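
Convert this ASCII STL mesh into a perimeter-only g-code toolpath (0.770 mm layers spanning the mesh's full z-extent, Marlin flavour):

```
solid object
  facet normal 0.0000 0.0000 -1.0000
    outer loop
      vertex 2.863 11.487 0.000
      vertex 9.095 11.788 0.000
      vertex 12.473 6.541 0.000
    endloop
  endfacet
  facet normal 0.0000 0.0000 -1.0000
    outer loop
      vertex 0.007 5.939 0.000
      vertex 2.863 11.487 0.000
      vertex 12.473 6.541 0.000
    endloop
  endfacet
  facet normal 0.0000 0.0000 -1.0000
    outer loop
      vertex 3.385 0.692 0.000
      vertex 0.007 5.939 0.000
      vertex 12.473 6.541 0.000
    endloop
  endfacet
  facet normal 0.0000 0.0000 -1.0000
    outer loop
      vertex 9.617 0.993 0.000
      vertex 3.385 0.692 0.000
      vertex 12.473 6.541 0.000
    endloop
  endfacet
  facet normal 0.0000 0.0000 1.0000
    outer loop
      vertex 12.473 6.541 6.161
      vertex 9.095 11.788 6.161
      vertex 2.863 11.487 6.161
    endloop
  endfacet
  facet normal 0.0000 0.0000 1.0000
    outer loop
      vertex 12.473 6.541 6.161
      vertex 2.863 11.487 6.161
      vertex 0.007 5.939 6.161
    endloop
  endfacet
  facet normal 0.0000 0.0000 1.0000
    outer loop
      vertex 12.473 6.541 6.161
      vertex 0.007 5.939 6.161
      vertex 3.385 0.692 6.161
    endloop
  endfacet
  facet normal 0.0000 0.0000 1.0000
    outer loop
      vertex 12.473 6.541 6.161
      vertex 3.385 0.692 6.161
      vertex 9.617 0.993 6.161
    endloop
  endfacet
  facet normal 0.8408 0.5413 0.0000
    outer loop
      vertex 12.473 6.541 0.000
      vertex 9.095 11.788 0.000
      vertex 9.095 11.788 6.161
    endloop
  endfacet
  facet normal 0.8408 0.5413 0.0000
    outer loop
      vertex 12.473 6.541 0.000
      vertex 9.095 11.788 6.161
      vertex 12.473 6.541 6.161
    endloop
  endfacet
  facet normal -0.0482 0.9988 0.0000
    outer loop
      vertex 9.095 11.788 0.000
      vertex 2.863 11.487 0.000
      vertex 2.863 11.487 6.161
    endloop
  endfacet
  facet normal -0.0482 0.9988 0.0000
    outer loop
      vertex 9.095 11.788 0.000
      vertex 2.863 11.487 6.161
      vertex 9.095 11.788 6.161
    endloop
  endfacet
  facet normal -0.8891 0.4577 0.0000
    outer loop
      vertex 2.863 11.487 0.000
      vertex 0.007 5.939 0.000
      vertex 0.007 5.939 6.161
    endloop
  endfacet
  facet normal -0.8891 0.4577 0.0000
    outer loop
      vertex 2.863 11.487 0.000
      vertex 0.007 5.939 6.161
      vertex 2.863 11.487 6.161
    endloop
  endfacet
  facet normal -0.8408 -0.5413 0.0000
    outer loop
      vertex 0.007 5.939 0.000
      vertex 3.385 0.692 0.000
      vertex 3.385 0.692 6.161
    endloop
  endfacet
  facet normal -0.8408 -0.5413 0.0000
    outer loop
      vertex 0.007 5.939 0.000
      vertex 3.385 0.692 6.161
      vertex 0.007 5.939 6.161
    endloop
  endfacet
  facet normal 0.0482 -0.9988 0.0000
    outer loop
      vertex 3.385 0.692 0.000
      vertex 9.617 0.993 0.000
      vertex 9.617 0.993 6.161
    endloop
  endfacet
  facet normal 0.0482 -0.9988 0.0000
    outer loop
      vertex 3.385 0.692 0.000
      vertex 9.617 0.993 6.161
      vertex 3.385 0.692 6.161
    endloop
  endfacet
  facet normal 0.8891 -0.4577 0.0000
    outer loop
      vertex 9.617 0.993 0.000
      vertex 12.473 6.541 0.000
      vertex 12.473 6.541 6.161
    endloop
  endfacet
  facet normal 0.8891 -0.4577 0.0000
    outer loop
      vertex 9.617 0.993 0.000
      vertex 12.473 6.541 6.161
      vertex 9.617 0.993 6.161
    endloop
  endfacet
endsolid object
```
; perimeter-only toolpath
G21 ; units = mm
G90 ; absolute positioning
G28 ; home
; layer 1
G0 Z0.770
G0 X12.473 Y6.541
G1 X9.095 Y11.788
G1 X2.863 Y11.487
G1 X0.007 Y5.939
G1 X3.385 Y0.692
G1 X9.617 Y0.993
G1 X12.473 Y6.541
; layer 2
G0 Z1.540
G0 X12.473 Y6.541
G1 X9.095 Y11.788
G1 X2.863 Y11.487
G1 X0.007 Y5.939
G1 X3.385 Y0.692
G1 X9.617 Y0.993
G1 X12.473 Y6.541
; layer 3
G0 Z2.310
G0 X12.473 Y6.541
G1 X9.095 Y11.788
G1 X2.863 Y11.487
G1 X0.007 Y5.939
G1 X3.385 Y0.692
G1 X9.617 Y0.993
G1 X12.473 Y6.541
; layer 4
G0 Z3.080
G0 X12.473 Y6.541
G1 X9.095 Y11.788
G1 X2.863 Y11.487
G1 X0.007 Y5.939
G1 X3.385 Y0.692
G1 X9.617 Y0.993
G1 X12.473 Y6.541
; layer 5
G0 Z3.851
G0 X12.473 Y6.541
G1 X9.095 Y11.788
G1 X2.863 Y11.487
G1 X0.007 Y5.939
G1 X3.385 Y0.692
G1 X9.617 Y0.993
G1 X12.473 Y6.541
; layer 6
G0 Z4.621
G0 X12.473 Y6.541
G1 X9.095 Y11.788
G1 X2.863 Y11.487
G1 X0.007 Y5.939
G1 X3.385 Y0.692
G1 X9.617 Y0.993
G1 X12.473 Y6.541
; layer 7
G0 Z5.391
G0 X12.473 Y6.541
G1 X9.095 Y11.788
G1 X2.863 Y11.487
G1 X0.007 Y5.939
G1 X3.385 Y0.692
G1 X9.617 Y0.993
G1 X12.473 Y6.541
; layer 8
G0 Z6.161
G0 X12.473 Y6.541
G1 X9.095 Y11.788
G1 X2.863 Y11.487
G1 X0.007 Y5.939
G1 X3.385 Y0.692
G1 X9.617 Y0.993
G1 X12.473 Y6.541
M2 ; end

The solid is a regular 6-sided prism (a cylinder approximated with 6 flat sides), circumscribed radius ≈ 6.24 mm, height ≈ 6.16 mm. Slicing at Δz = 0.770 mm — 8 equal slices spanning the solid's height, so layer i sits at z = i·h/8 — gives 8 non-empty perimeters. Each is a 6-segment closed polygon; G0 lifts to the layer z and rapids to the start vertex, then G1 traces the edges.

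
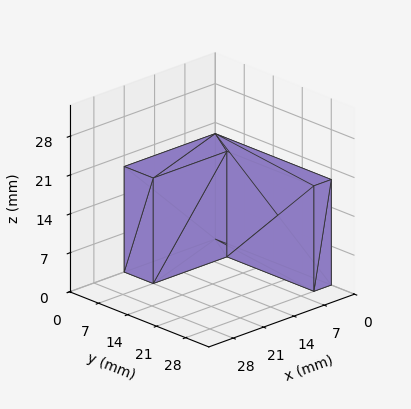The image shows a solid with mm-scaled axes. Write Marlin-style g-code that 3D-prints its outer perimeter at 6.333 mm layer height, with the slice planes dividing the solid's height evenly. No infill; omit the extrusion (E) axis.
Reading the render: the shape is an L-shaped prism: outer 21 × 28 mm, arm thicknesses ≈ 7 mm (horizontal) and 4 mm (vertical), extruded 19 mm in z (dimensions read to the nearest mm from the axis ticks). For the g-code, the solid's height is divided into equal slices at the stated Δz and each level perimeter traced with G1 moves after a G0 lift.

; perimeter-only toolpath
G21 ; units = mm
G90 ; absolute positioning
G28 ; home
; layer 1
G0 Z6.333
G0 X0.000 Y0.000
G1 X21.000 Y0.000
G1 X21.000 Y7.000
G1 X4.000 Y7.000
G1 X4.000 Y28.000
G1 X0.000 Y28.000
G1 X0.000 Y0.000
; layer 2
G0 Z12.667
G0 X0.000 Y0.000
G1 X21.000 Y0.000
G1 X21.000 Y7.000
G1 X4.000 Y7.000
G1 X4.000 Y28.000
G1 X0.000 Y28.000
G1 X0.000 Y0.000
; layer 3
G0 Z19.000
G0 X0.000 Y0.000
G1 X21.000 Y0.000
G1 X21.000 Y7.000
G1 X4.000 Y7.000
G1 X4.000 Y28.000
G1 X0.000 Y28.000
G1 X0.000 Y0.000
M2 ; end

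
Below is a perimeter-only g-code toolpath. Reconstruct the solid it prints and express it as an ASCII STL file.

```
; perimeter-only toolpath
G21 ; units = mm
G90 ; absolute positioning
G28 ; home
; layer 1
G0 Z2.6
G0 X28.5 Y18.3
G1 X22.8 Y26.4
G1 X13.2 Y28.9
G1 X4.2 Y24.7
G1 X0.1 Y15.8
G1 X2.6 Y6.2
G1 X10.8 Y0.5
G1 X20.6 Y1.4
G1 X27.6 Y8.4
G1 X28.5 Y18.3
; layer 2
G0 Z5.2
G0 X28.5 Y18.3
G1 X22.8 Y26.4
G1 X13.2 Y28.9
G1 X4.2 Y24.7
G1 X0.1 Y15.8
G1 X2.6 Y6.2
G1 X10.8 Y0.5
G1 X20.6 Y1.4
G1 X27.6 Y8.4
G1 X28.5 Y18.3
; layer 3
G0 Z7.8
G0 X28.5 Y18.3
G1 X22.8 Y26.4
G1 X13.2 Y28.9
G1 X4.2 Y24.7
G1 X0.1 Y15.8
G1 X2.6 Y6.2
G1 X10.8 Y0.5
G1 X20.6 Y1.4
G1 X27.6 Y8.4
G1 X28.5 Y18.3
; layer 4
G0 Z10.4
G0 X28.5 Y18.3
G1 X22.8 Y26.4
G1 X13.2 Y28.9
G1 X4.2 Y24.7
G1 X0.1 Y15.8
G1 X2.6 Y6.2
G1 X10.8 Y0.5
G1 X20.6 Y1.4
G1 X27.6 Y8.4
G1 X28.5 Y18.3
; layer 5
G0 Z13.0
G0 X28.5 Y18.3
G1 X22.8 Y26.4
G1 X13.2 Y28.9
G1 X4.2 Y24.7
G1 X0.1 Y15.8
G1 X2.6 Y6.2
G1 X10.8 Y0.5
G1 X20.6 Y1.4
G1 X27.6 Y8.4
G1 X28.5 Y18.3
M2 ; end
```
solid part
  facet normal 0.0000 0.0000 -1.0000
    outer loop
      vertex 13.2 28.9 0.0
      vertex 22.8 26.4 0.0
      vertex 28.5 18.3 0.0
    endloop
  endfacet
  facet normal 0.0000 0.0000 -1.0000
    outer loop
      vertex 4.2 24.7 0.0
      vertex 13.2 28.9 0.0
      vertex 28.5 18.3 0.0
    endloop
  endfacet
  facet normal 0.0000 0.0000 -1.0000
    outer loop
      vertex 0.1 15.8 0.0
      vertex 4.2 24.7 0.0
      vertex 28.5 18.3 0.0
    endloop
  endfacet
  facet normal 0.0000 0.0000 -1.0000
    outer loop
      vertex 2.6 6.2 0.0
      vertex 0.1 15.8 0.0
      vertex 28.5 18.3 0.0
    endloop
  endfacet
  facet normal 0.0000 0.0000 -1.0000
    outer loop
      vertex 10.8 0.5 0.0
      vertex 2.6 6.2 0.0
      vertex 28.5 18.3 0.0
    endloop
  endfacet
  facet normal 0.0000 0.0000 -1.0000
    outer loop
      vertex 20.6 1.4 0.0
      vertex 10.8 0.5 0.0
      vertex 28.5 18.3 0.0
    endloop
  endfacet
  facet normal 0.0000 0.0000 -1.0000
    outer loop
      vertex 27.6 8.4 0.0
      vertex 20.6 1.4 0.0
      vertex 28.5 18.3 0.0
    endloop
  endfacet
  facet normal 0.0000 0.0000 1.0000
    outer loop
      vertex 28.5 18.3 13.0
      vertex 22.8 26.4 13.0
      vertex 13.2 28.9 13.0
    endloop
  endfacet
  facet normal 0.0000 0.0000 1.0000
    outer loop
      vertex 28.5 18.3 13.0
      vertex 13.2 28.9 13.0
      vertex 4.2 24.7 13.0
    endloop
  endfacet
  facet normal 0.0000 0.0000 1.0000
    outer loop
      vertex 28.5 18.3 13.0
      vertex 4.2 24.7 13.0
      vertex 0.1 15.8 13.0
    endloop
  endfacet
  facet normal 0.0000 0.0000 1.0000
    outer loop
      vertex 28.5 18.3 13.0
      vertex 0.1 15.8 13.0
      vertex 2.6 6.2 13.0
    endloop
  endfacet
  facet normal 0.0000 0.0000 1.0000
    outer loop
      vertex 28.5 18.3 13.0
      vertex 2.6 6.2 13.0
      vertex 10.8 0.5 13.0
    endloop
  endfacet
  facet normal 0.0000 0.0000 1.0000
    outer loop
      vertex 28.5 18.3 13.0
      vertex 10.8 0.5 13.0
      vertex 20.6 1.4 13.0
    endloop
  endfacet
  facet normal 0.0000 0.0000 1.0000
    outer loop
      vertex 28.5 18.3 13.0
      vertex 20.6 1.4 13.0
      vertex 27.6 8.4 13.0
    endloop
  endfacet
  facet normal 0.8178 0.5755 0.0000
    outer loop
      vertex 28.5 18.3 0.0
      vertex 22.8 26.4 0.0
      vertex 22.8 26.4 13.0
    endloop
  endfacet
  facet normal 0.8178 0.5755 0.0000
    outer loop
      vertex 28.5 18.3 0.0
      vertex 22.8 26.4 13.0
      vertex 28.5 18.3 13.0
    endloop
  endfacet
  facet normal 0.2520 0.9677 0.0000
    outer loop
      vertex 22.8 26.4 0.0
      vertex 13.2 28.9 0.0
      vertex 13.2 28.9 13.0
    endloop
  endfacet
  facet normal 0.2520 0.9677 0.0000
    outer loop
      vertex 22.8 26.4 0.0
      vertex 13.2 28.9 13.0
      vertex 22.8 26.4 13.0
    endloop
  endfacet
  facet normal -0.4229 0.9062 0.0000
    outer loop
      vertex 13.2 28.9 0.0
      vertex 4.2 24.7 0.0
      vertex 4.2 24.7 13.0
    endloop
  endfacet
  facet normal -0.4229 0.9062 0.0000
    outer loop
      vertex 13.2 28.9 0.0
      vertex 4.2 24.7 13.0
      vertex 13.2 28.9 13.0
    endloop
  endfacet
  facet normal -0.9083 0.4184 0.0000
    outer loop
      vertex 4.2 24.7 0.0
      vertex 0.1 15.8 0.0
      vertex 0.1 15.8 13.0
    endloop
  endfacet
  facet normal -0.9083 0.4184 0.0000
    outer loop
      vertex 4.2 24.7 0.0
      vertex 0.1 15.8 13.0
      vertex 4.2 24.7 13.0
    endloop
  endfacet
  facet normal -0.9677 -0.2520 0.0000
    outer loop
      vertex 0.1 15.8 0.0
      vertex 2.6 6.2 0.0
      vertex 2.6 6.2 13.0
    endloop
  endfacet
  facet normal -0.9677 -0.2520 0.0000
    outer loop
      vertex 0.1 15.8 0.0
      vertex 2.6 6.2 13.0
      vertex 0.1 15.8 13.0
    endloop
  endfacet
  facet normal -0.5708 -0.8211 0.0000
    outer loop
      vertex 2.6 6.2 0.0
      vertex 10.8 0.5 0.0
      vertex 10.8 0.5 13.0
    endloop
  endfacet
  facet normal -0.5708 -0.8211 0.0000
    outer loop
      vertex 2.6 6.2 0.0
      vertex 10.8 0.5 13.0
      vertex 2.6 6.2 13.0
    endloop
  endfacet
  facet normal 0.0915 -0.9958 0.0000
    outer loop
      vertex 10.8 0.5 0.0
      vertex 20.6 1.4 0.0
      vertex 20.6 1.4 13.0
    endloop
  endfacet
  facet normal 0.0915 -0.9958 0.0000
    outer loop
      vertex 10.8 0.5 0.0
      vertex 20.6 1.4 13.0
      vertex 10.8 0.5 13.0
    endloop
  endfacet
  facet normal 0.7071 -0.7071 0.0000
    outer loop
      vertex 20.6 1.4 0.0
      vertex 27.6 8.4 0.0
      vertex 27.6 8.4 13.0
    endloop
  endfacet
  facet normal 0.7071 -0.7071 0.0000
    outer loop
      vertex 20.6 1.4 0.0
      vertex 27.6 8.4 13.0
      vertex 20.6 1.4 13.0
    endloop
  endfacet
  facet normal 0.9959 -0.0905 0.0000
    outer loop
      vertex 27.6 8.4 0.0
      vertex 28.5 18.3 0.0
      vertex 28.5 18.3 13.0
    endloop
  endfacet
  facet normal 0.9959 -0.0905 0.0000
    outer loop
      vertex 27.6 8.4 0.0
      vertex 28.5 18.3 13.0
      vertex 27.6 8.4 13.0
    endloop
  endfacet
endsolid part

The G0 Z moves step by Δz≈2.6 mm. Every layer's G1 loop is the same polygon, so the solid is a straight extrusion of it from z=0 to z≈13. Closing with flat bottom and top caps and triangulating gives 32 facets — a regular 9-sided prism (a cylinder approximated with 9 flat sides), circumscribed radius ≈ 14.5 mm, height ≈ 13 mm.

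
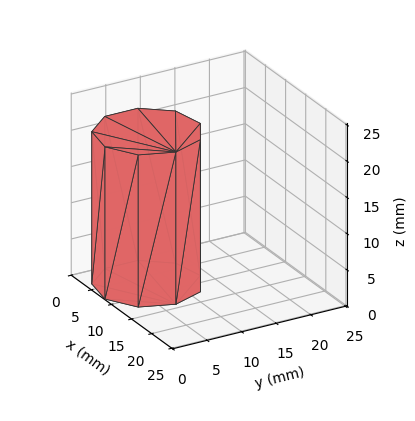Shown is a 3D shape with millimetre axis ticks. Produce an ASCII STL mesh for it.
Reading the render: the shape is a regular 9-sided prism (a cylinder approximated with 9 flat sides), circumscribed radius ≈ 7 mm, height ≈ 21 mm (dimensions read to the nearest mm from the axis ticks). For the STL, each face is triangulated and given an outward normal.

solid part
  facet normal 0.0000 0.0000 -1.0000
    outer loop
      vertex 8.216 13.894 0.000
      vertex 12.362 11.500 0.000
      vertex 14.000 7.000 0.000
    endloop
  endfacet
  facet normal 0.0000 0.0000 -1.0000
    outer loop
      vertex 3.500 13.062 0.000
      vertex 8.216 13.894 0.000
      vertex 14.000 7.000 0.000
    endloop
  endfacet
  facet normal 0.0000 0.0000 -1.0000
    outer loop
      vertex 0.422 9.394 0.000
      vertex 3.500 13.062 0.000
      vertex 14.000 7.000 0.000
    endloop
  endfacet
  facet normal 0.0000 0.0000 -1.0000
    outer loop
      vertex 0.422 4.606 0.000
      vertex 0.422 9.394 0.000
      vertex 14.000 7.000 0.000
    endloop
  endfacet
  facet normal 0.0000 0.0000 -1.0000
    outer loop
      vertex 3.500 0.938 0.000
      vertex 0.422 4.606 0.000
      vertex 14.000 7.000 0.000
    endloop
  endfacet
  facet normal 0.0000 0.0000 -1.0000
    outer loop
      vertex 8.216 0.106 0.000
      vertex 3.500 0.938 0.000
      vertex 14.000 7.000 0.000
    endloop
  endfacet
  facet normal 0.0000 0.0000 -1.0000
    outer loop
      vertex 12.362 2.500 0.000
      vertex 8.216 0.106 0.000
      vertex 14.000 7.000 0.000
    endloop
  endfacet
  facet normal 0.0000 0.0000 1.0000
    outer loop
      vertex 14.000 7.000 21.000
      vertex 12.362 11.500 21.000
      vertex 8.216 13.894 21.000
    endloop
  endfacet
  facet normal 0.0000 0.0000 1.0000
    outer loop
      vertex 14.000 7.000 21.000
      vertex 8.216 13.894 21.000
      vertex 3.500 13.062 21.000
    endloop
  endfacet
  facet normal 0.0000 0.0000 1.0000
    outer loop
      vertex 14.000 7.000 21.000
      vertex 3.500 13.062 21.000
      vertex 0.422 9.394 21.000
    endloop
  endfacet
  facet normal 0.0000 0.0000 1.0000
    outer loop
      vertex 14.000 7.000 21.000
      vertex 0.422 9.394 21.000
      vertex 0.422 4.606 21.000
    endloop
  endfacet
  facet normal 0.0000 0.0000 1.0000
    outer loop
      vertex 14.000 7.000 21.000
      vertex 0.422 4.606 21.000
      vertex 3.500 0.938 21.000
    endloop
  endfacet
  facet normal 0.0000 0.0000 1.0000
    outer loop
      vertex 14.000 7.000 21.000
      vertex 3.500 0.938 21.000
      vertex 8.216 0.106 21.000
    endloop
  endfacet
  facet normal 0.0000 0.0000 1.0000
    outer loop
      vertex 14.000 7.000 21.000
      vertex 8.216 0.106 21.000
      vertex 12.362 2.500 21.000
    endloop
  endfacet
  facet normal 0.9397 0.3420 0.0000
    outer loop
      vertex 14.000 7.000 0.000
      vertex 12.362 11.500 0.000
      vertex 12.362 11.500 21.000
    endloop
  endfacet
  facet normal 0.9397 0.3420 0.0000
    outer loop
      vertex 14.000 7.000 0.000
      vertex 12.362 11.500 21.000
      vertex 14.000 7.000 21.000
    endloop
  endfacet
  facet normal 0.5000 0.8660 0.0000
    outer loop
      vertex 12.362 11.500 0.000
      vertex 8.216 13.894 0.000
      vertex 8.216 13.894 21.000
    endloop
  endfacet
  facet normal 0.5000 0.8660 0.0000
    outer loop
      vertex 12.362 11.500 0.000
      vertex 8.216 13.894 21.000
      vertex 12.362 11.500 21.000
    endloop
  endfacet
  facet normal -0.1737 0.9848 0.0000
    outer loop
      vertex 8.216 13.894 0.000
      vertex 3.500 13.062 0.000
      vertex 3.500 13.062 21.000
    endloop
  endfacet
  facet normal -0.1737 0.9848 0.0000
    outer loop
      vertex 8.216 13.894 0.000
      vertex 3.500 13.062 21.000
      vertex 8.216 13.894 21.000
    endloop
  endfacet
  facet normal -0.7660 0.6428 0.0000
    outer loop
      vertex 3.500 13.062 0.000
      vertex 0.422 9.394 0.000
      vertex 0.422 9.394 21.000
    endloop
  endfacet
  facet normal -0.7660 0.6428 0.0000
    outer loop
      vertex 3.500 13.062 0.000
      vertex 0.422 9.394 21.000
      vertex 3.500 13.062 21.000
    endloop
  endfacet
  facet normal -1.0000 0.0000 0.0000
    outer loop
      vertex 0.422 9.394 0.000
      vertex 0.422 4.606 0.000
      vertex 0.422 4.606 21.000
    endloop
  endfacet
  facet normal -1.0000 0.0000 0.0000
    outer loop
      vertex 0.422 9.394 0.000
      vertex 0.422 4.606 21.000
      vertex 0.422 9.394 21.000
    endloop
  endfacet
  facet normal -0.7660 -0.6428 0.0000
    outer loop
      vertex 0.422 4.606 0.000
      vertex 3.500 0.938 0.000
      vertex 3.500 0.938 21.000
    endloop
  endfacet
  facet normal -0.7660 -0.6428 0.0000
    outer loop
      vertex 0.422 4.606 0.000
      vertex 3.500 0.938 21.000
      vertex 0.422 4.606 21.000
    endloop
  endfacet
  facet normal -0.1737 -0.9848 0.0000
    outer loop
      vertex 3.500 0.938 0.000
      vertex 8.216 0.106 0.000
      vertex 8.216 0.106 21.000
    endloop
  endfacet
  facet normal -0.1737 -0.9848 0.0000
    outer loop
      vertex 3.500 0.938 0.000
      vertex 8.216 0.106 21.000
      vertex 3.500 0.938 21.000
    endloop
  endfacet
  facet normal 0.5000 -0.8660 0.0000
    outer loop
      vertex 8.216 0.106 0.000
      vertex 12.362 2.500 0.000
      vertex 12.362 2.500 21.000
    endloop
  endfacet
  facet normal 0.5000 -0.8660 0.0000
    outer loop
      vertex 8.216 0.106 0.000
      vertex 12.362 2.500 21.000
      vertex 8.216 0.106 21.000
    endloop
  endfacet
  facet normal 0.9397 -0.3420 0.0000
    outer loop
      vertex 12.362 2.500 0.000
      vertex 14.000 7.000 0.000
      vertex 14.000 7.000 21.000
    endloop
  endfacet
  facet normal 0.9397 -0.3420 0.0000
    outer loop
      vertex 12.362 2.500 0.000
      vertex 14.000 7.000 21.000
      vertex 12.362 2.500 21.000
    endloop
  endfacet
endsolid part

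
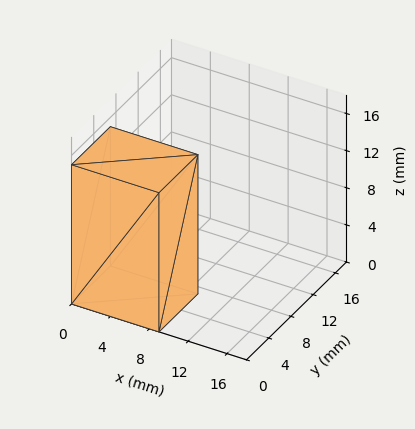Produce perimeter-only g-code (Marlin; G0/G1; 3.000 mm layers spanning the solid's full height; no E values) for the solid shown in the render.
Reading the render: the shape is a rectangular box, roughly 9 × 7 mm footprint and 15 mm tall (dimensions read to the nearest mm from the axis ticks). For the g-code, the solid's height is divided into equal slices at the stated Δz and each level perimeter traced with G1 moves after a G0 lift.

; perimeter-only toolpath
G21 ; units = mm
G90 ; absolute positioning
G28 ; home
; layer 1
G0 Z3.000
G0 X0.000 Y0.000
G1 X9.000 Y0.000
G1 X9.000 Y7.000
G1 X0.000 Y7.000
G1 X0.000 Y0.000
; layer 2
G0 Z6.000
G0 X0.000 Y0.000
G1 X9.000 Y0.000
G1 X9.000 Y7.000
G1 X0.000 Y7.000
G1 X0.000 Y0.000
; layer 3
G0 Z9.000
G0 X0.000 Y0.000
G1 X9.000 Y0.000
G1 X9.000 Y7.000
G1 X0.000 Y7.000
G1 X0.000 Y0.000
; layer 4
G0 Z12.000
G0 X0.000 Y0.000
G1 X9.000 Y0.000
G1 X9.000 Y7.000
G1 X0.000 Y7.000
G1 X0.000 Y0.000
; layer 5
G0 Z15.000
G0 X0.000 Y0.000
G1 X9.000 Y0.000
G1 X9.000 Y7.000
G1 X0.000 Y7.000
G1 X0.000 Y0.000
M2 ; end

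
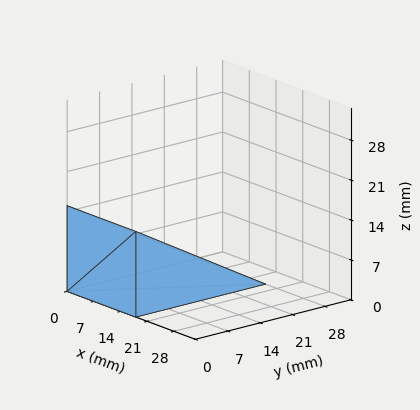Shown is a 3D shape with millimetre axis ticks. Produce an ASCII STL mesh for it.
Reading the render: the shape is a wedge (ramp): 18 × 28 mm base, rising to 15 mm along the y=0 edge and sloping linearly to z=0 at y=28 (dimensions read to the nearest mm from the axis ticks). For the STL, each face is triangulated and given an outward normal.

solid part
  facet normal 0.0000 0.0000 -1.0000
    outer loop
      vertex 18.00 28.00 0.00
      vertex 18.00 0.00 0.00
      vertex 0.00 0.00 0.00
    endloop
  endfacet
  facet normal 0.0000 0.0000 -1.0000
    outer loop
      vertex 0.00 28.00 0.00
      vertex 18.00 28.00 0.00
      vertex 0.00 0.00 0.00
    endloop
  endfacet
  facet normal 0.0000 -1.0000 0.0000
    outer loop
      vertex 0.00 0.00 0.00
      vertex 18.00 0.00 0.00
      vertex 18.00 0.00 15.00
    endloop
  endfacet
  facet normal 0.0000 -1.0000 0.0000
    outer loop
      vertex 0.00 0.00 0.00
      vertex 18.00 0.00 15.00
      vertex 0.00 0.00 15.00
    endloop
  endfacet
  facet normal 0.0000 0.4722 0.8815
    outer loop
      vertex 0.00 0.00 15.00
      vertex 18.00 0.00 15.00
      vertex 18.00 28.00 0.00
    endloop
  endfacet
  facet normal 0.0000 0.4722 0.8815
    outer loop
      vertex 0.00 0.00 15.00
      vertex 18.00 28.00 0.00
      vertex 0.00 28.00 0.00
    endloop
  endfacet
  facet normal -1.0000 0.0000 0.0000
    outer loop
      vertex 0.00 0.00 15.00
      vertex 0.00 28.00 0.00
      vertex 0.00 0.00 0.00
    endloop
  endfacet
  facet normal 1.0000 0.0000 0.0000
    outer loop
      vertex 18.00 0.00 0.00
      vertex 18.00 28.00 0.00
      vertex 18.00 0.00 15.00
    endloop
  endfacet
endsolid part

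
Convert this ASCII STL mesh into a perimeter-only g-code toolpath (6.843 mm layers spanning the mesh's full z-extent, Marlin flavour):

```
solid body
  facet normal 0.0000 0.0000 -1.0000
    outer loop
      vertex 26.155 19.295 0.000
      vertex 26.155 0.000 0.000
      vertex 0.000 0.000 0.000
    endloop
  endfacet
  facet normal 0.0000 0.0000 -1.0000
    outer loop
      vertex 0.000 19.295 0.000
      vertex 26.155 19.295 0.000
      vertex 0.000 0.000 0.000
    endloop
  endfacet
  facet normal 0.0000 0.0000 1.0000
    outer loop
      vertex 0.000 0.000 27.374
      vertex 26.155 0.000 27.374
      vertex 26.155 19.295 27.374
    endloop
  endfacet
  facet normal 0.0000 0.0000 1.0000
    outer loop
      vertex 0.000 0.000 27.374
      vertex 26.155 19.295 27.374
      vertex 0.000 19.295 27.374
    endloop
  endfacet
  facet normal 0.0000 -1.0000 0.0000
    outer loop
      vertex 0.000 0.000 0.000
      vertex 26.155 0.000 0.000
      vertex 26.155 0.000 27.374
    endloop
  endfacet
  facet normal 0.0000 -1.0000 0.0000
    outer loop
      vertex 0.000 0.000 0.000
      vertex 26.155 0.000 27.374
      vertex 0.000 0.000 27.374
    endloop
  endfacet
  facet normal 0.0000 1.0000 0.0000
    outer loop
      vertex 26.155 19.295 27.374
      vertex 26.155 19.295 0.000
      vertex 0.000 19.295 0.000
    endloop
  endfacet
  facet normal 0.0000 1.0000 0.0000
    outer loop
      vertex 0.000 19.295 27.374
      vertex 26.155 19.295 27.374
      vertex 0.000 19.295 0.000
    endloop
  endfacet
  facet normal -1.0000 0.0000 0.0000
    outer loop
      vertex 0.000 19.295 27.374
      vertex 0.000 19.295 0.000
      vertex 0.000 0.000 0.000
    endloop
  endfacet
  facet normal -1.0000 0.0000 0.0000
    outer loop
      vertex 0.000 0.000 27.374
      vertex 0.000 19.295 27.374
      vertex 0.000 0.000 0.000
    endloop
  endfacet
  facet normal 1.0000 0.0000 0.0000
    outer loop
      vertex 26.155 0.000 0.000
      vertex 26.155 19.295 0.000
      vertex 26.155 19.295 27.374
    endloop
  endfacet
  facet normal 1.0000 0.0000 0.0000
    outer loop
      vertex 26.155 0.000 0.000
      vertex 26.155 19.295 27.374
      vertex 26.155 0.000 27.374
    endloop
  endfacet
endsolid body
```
; perimeter-only toolpath
G21 ; units = mm
G90 ; absolute positioning
G28 ; home
; layer 1
G0 Z6.843
G0 X0.000 Y0.000
G1 X26.155 Y0.000
G1 X26.155 Y19.295
G1 X0.000 Y19.295
G1 X0.000 Y0.000
; layer 2
G0 Z13.687
G0 X0.000 Y0.000
G1 X26.155 Y0.000
G1 X26.155 Y19.295
G1 X0.000 Y19.295
G1 X0.000 Y0.000
; layer 3
G0 Z20.530
G0 X0.000 Y0.000
G1 X26.155 Y0.000
G1 X26.155 Y19.295
G1 X0.000 Y19.295
G1 X0.000 Y0.000
; layer 4
G0 Z27.374
G0 X0.000 Y0.000
G1 X26.155 Y0.000
G1 X26.155 Y19.295
G1 X0.000 Y19.295
G1 X0.000 Y0.000
M2 ; end

The solid is a rectangular box, roughly 26.2 × 19.3 mm footprint and 27.4 mm tall. Slicing at Δz = 6.843 mm — 4 equal slices spanning the solid's height, so layer i sits at z = i·h/4 — gives 4 non-empty perimeters. Each is a 4-segment closed polygon; G0 lifts to the layer z and rapids to the start vertex, then G1 traces the edges.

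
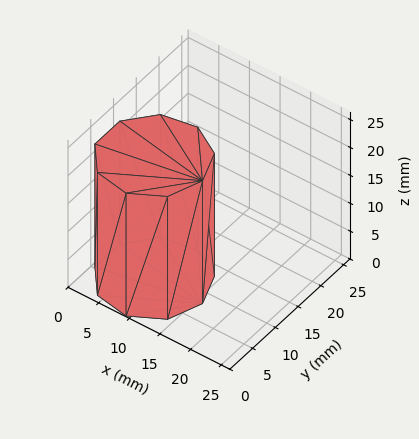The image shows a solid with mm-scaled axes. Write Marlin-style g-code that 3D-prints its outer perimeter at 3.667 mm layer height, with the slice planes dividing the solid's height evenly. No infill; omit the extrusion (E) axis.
Reading the render: the shape is a regular 9-sided prism (a cylinder approximated with 9 flat sides), circumscribed radius ≈ 8 mm, height ≈ 22 mm (dimensions read to the nearest mm from the axis ticks). For the g-code, the solid's height is divided into equal slices at the stated Δz and each level perimeter traced with G1 moves after a G0 lift.

; perimeter-only toolpath
G21 ; units = mm
G90 ; absolute positioning
G28 ; home
; layer 1
G0 Z3.667
G0 X16.000 Y8.000
G1 X14.128 Y13.142
G1 X9.389 Y15.878
G1 X4.000 Y14.928
G1 X0.482 Y10.736
G1 X0.482 Y5.264
G1 X4.000 Y1.072
G1 X9.389 Y0.122
G1 X14.128 Y2.858
G1 X16.000 Y8.000
; layer 2
G0 Z7.333
G0 X16.000 Y8.000
G1 X14.128 Y13.142
G1 X9.389 Y15.878
G1 X4.000 Y14.928
G1 X0.482 Y10.736
G1 X0.482 Y5.264
G1 X4.000 Y1.072
G1 X9.389 Y0.122
G1 X14.128 Y2.858
G1 X16.000 Y8.000
; layer 3
G0 Z11.000
G0 X16.000 Y8.000
G1 X14.128 Y13.142
G1 X9.389 Y15.878
G1 X4.000 Y14.928
G1 X0.482 Y10.736
G1 X0.482 Y5.264
G1 X4.000 Y1.072
G1 X9.389 Y0.122
G1 X14.128 Y2.858
G1 X16.000 Y8.000
; layer 4
G0 Z14.667
G0 X16.000 Y8.000
G1 X14.128 Y13.142
G1 X9.389 Y15.878
G1 X4.000 Y14.928
G1 X0.482 Y10.736
G1 X0.482 Y5.264
G1 X4.000 Y1.072
G1 X9.389 Y0.122
G1 X14.128 Y2.858
G1 X16.000 Y8.000
; layer 5
G0 Z18.333
G0 X16.000 Y8.000
G1 X14.128 Y13.142
G1 X9.389 Y15.878
G1 X4.000 Y14.928
G1 X0.482 Y10.736
G1 X0.482 Y5.264
G1 X4.000 Y1.072
G1 X9.389 Y0.122
G1 X14.128 Y2.858
G1 X16.000 Y8.000
; layer 6
G0 Z22.000
G0 X16.000 Y8.000
G1 X14.128 Y13.142
G1 X9.389 Y15.878
G1 X4.000 Y14.928
G1 X0.482 Y10.736
G1 X0.482 Y5.264
G1 X4.000 Y1.072
G1 X9.389 Y0.122
G1 X14.128 Y2.858
G1 X16.000 Y8.000
M2 ; end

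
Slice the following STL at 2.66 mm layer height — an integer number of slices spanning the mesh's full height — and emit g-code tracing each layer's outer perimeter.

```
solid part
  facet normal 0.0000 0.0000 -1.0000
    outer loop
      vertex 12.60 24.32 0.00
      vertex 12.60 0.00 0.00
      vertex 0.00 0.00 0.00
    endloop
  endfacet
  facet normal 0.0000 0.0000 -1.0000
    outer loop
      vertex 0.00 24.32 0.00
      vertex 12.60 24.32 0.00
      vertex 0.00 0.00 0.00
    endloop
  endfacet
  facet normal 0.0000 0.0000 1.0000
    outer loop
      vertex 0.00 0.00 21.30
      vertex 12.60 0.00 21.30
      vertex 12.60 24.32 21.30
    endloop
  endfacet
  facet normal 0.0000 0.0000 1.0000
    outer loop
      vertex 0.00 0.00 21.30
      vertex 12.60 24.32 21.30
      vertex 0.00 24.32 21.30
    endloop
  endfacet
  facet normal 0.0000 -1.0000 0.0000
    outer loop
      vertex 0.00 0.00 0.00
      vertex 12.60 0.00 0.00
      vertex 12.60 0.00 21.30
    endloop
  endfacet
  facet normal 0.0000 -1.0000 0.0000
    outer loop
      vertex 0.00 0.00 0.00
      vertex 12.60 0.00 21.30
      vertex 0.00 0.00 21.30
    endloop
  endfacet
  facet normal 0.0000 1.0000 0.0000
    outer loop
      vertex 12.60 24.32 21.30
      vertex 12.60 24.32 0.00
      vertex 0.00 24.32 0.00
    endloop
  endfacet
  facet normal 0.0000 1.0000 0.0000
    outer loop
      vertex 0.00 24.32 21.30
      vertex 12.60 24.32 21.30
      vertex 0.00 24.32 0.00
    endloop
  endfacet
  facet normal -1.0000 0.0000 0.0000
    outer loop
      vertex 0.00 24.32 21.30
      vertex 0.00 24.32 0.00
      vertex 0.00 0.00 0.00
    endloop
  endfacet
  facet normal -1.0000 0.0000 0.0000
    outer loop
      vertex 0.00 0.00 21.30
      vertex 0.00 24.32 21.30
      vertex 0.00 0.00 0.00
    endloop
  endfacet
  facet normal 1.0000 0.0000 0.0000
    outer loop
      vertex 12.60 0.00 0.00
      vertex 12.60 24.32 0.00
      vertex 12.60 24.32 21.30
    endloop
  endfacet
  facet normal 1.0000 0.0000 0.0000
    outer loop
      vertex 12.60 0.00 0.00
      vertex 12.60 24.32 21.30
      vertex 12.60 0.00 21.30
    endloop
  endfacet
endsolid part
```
; perimeter-only toolpath
G21 ; units = mm
G90 ; absolute positioning
G28 ; home
; layer 1
G0 Z2.66
G0 X0.00 Y0.00
G1 X12.60 Y0.00
G1 X12.60 Y24.32
G1 X0.00 Y24.32
G1 X0.00 Y0.00
; layer 2
G0 Z5.33
G0 X0.00 Y0.00
G1 X12.60 Y0.00
G1 X12.60 Y24.32
G1 X0.00 Y24.32
G1 X0.00 Y0.00
; layer 3
G0 Z7.99
G0 X0.00 Y0.00
G1 X12.60 Y0.00
G1 X12.60 Y24.32
G1 X0.00 Y24.32
G1 X0.00 Y0.00
; layer 4
G0 Z10.65
G0 X0.00 Y0.00
G1 X12.60 Y0.00
G1 X12.60 Y24.32
G1 X0.00 Y24.32
G1 X0.00 Y0.00
; layer 5
G0 Z13.31
G0 X0.00 Y0.00
G1 X12.60 Y0.00
G1 X12.60 Y24.32
G1 X0.00 Y24.32
G1 X0.00 Y0.00
; layer 6
G0 Z15.98
G0 X0.00 Y0.00
G1 X12.60 Y0.00
G1 X12.60 Y24.32
G1 X0.00 Y24.32
G1 X0.00 Y0.00
; layer 7
G0 Z18.64
G0 X0.00 Y0.00
G1 X12.60 Y0.00
G1 X12.60 Y24.32
G1 X0.00 Y24.32
G1 X0.00 Y0.00
; layer 8
G0 Z21.30
G0 X0.00 Y0.00
G1 X12.60 Y0.00
G1 X12.60 Y24.32
G1 X0.00 Y24.32
G1 X0.00 Y0.00
M2 ; end

The solid is a rectangular box, roughly 12.6 × 24.3 mm footprint and 21.3 mm tall. Slicing at Δz = 2.66 mm — 8 equal slices spanning the solid's height, so layer i sits at z = i·h/8 — gives 8 non-empty perimeters. Each is a 4-segment closed polygon; G0 lifts to the layer z and rapids to the start vertex, then G1 traces the edges.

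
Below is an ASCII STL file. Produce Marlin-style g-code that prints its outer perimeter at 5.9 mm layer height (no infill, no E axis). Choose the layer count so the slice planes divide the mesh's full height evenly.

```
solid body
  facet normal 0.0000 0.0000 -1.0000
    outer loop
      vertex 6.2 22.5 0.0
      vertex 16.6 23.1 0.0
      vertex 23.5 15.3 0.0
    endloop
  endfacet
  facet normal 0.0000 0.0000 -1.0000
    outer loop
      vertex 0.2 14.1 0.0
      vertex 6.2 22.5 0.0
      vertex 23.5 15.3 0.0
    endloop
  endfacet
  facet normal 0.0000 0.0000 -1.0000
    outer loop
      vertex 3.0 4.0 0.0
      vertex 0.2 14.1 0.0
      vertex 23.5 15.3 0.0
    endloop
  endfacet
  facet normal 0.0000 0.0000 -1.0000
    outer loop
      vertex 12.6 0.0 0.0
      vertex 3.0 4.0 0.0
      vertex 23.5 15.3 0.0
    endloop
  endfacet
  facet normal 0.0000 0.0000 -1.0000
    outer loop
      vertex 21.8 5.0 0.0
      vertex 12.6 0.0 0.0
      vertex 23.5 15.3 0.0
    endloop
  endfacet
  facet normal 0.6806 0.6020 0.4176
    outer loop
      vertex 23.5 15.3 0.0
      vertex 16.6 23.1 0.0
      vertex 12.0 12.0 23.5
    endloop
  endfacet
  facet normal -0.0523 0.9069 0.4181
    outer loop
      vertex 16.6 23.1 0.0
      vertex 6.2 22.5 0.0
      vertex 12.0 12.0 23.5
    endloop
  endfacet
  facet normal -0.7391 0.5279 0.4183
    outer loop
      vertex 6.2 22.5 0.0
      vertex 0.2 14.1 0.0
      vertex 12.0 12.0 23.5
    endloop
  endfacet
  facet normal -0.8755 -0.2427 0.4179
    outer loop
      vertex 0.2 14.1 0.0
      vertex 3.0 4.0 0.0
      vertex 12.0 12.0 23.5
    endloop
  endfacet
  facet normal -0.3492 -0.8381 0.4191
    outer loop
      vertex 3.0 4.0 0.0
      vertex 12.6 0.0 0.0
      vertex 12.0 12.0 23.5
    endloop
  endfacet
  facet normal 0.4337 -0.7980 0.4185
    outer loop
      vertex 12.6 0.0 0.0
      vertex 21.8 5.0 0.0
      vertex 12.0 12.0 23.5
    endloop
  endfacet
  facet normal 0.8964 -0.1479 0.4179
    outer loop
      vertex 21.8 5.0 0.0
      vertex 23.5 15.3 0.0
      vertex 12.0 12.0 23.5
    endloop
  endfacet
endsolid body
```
; perimeter-only toolpath
G21 ; units = mm
G90 ; absolute positioning
G28 ; home
; layer 1
G0 Z5.9
G0 X20.6 Y14.5
G1 X15.5 Y20.3
G1 X7.7 Y19.9
G1 X3.1 Y13.6
G1 X5.2 Y6.0
G1 X12.4 Y3.0
G1 X19.4 Y6.8
G1 X20.6 Y14.5
; layer 2
G0 Z11.8
G0 X17.8 Y13.7
G1 X14.3 Y17.6
G1 X9.1 Y17.2
G1 X6.1 Y13.1
G1 X7.5 Y8.0
G1 X12.3 Y6.0
G1 X16.9 Y8.5
G1 X17.8 Y13.7
; layer 3
G0 Z17.6
G0 X14.9 Y12.8
G1 X13.2 Y14.8
G1 X10.6 Y14.6
G1 X9.1 Y12.5
G1 X9.8 Y10.0
G1 X12.2 Y9.0
G1 X14.4 Y10.2
G1 X14.9 Y12.8
M2 ; end

The solid is a regular 7-sided pyramid, base circumscribed radius ≈ 12 mm, apex at z ≈ 23.5 mm. Slicing at Δz = 5.9 mm — 4 equal slices spanning the solid's height, so layer i sits at z = i·h/4 — gives 3 non-empty perimeters. Each is a 7-segment closed polygon; G0 lifts to the layer z and rapids to the start vertex, then G1 traces the edges. The cross-section shrinks linearly with z (the slice at the apex is degenerate and omitted).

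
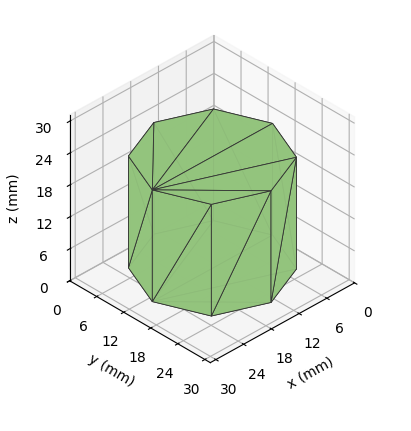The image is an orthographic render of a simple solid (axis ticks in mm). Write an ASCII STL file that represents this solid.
Reading the render: the shape is a regular 8-sided prism (a cylinder approximated with 8 flat sides), circumscribed radius ≈ 13 mm, height ≈ 21 mm (dimensions read to the nearest mm from the axis ticks). For the STL, each face is triangulated and given an outward normal.

solid part
  facet normal 0.0000 0.0000 -1.0000
    outer loop
      vertex 13.0 26.0 0.0
      vertex 22.2 22.2 0.0
      vertex 26.0 13.0 0.0
    endloop
  endfacet
  facet normal 0.0000 0.0000 -1.0000
    outer loop
      vertex 3.8 22.2 0.0
      vertex 13.0 26.0 0.0
      vertex 26.0 13.0 0.0
    endloop
  endfacet
  facet normal 0.0000 0.0000 -1.0000
    outer loop
      vertex 0.0 13.0 0.0
      vertex 3.8 22.2 0.0
      vertex 26.0 13.0 0.0
    endloop
  endfacet
  facet normal 0.0000 0.0000 -1.0000
    outer loop
      vertex 3.8 3.8 0.0
      vertex 0.0 13.0 0.0
      vertex 26.0 13.0 0.0
    endloop
  endfacet
  facet normal 0.0000 0.0000 -1.0000
    outer loop
      vertex 13.0 0.0 0.0
      vertex 3.8 3.8 0.0
      vertex 26.0 13.0 0.0
    endloop
  endfacet
  facet normal 0.0000 0.0000 -1.0000
    outer loop
      vertex 22.2 3.8 0.0
      vertex 13.0 0.0 0.0
      vertex 26.0 13.0 0.0
    endloop
  endfacet
  facet normal 0.0000 0.0000 1.0000
    outer loop
      vertex 26.0 13.0 21.0
      vertex 22.2 22.2 21.0
      vertex 13.0 26.0 21.0
    endloop
  endfacet
  facet normal 0.0000 0.0000 1.0000
    outer loop
      vertex 26.0 13.0 21.0
      vertex 13.0 26.0 21.0
      vertex 3.8 22.2 21.0
    endloop
  endfacet
  facet normal 0.0000 0.0000 1.0000
    outer loop
      vertex 26.0 13.0 21.0
      vertex 3.8 22.2 21.0
      vertex 0.0 13.0 21.0
    endloop
  endfacet
  facet normal 0.0000 0.0000 1.0000
    outer loop
      vertex 26.0 13.0 21.0
      vertex 0.0 13.0 21.0
      vertex 3.8 3.8 21.0
    endloop
  endfacet
  facet normal 0.0000 0.0000 1.0000
    outer loop
      vertex 26.0 13.0 21.0
      vertex 3.8 3.8 21.0
      vertex 13.0 0.0 21.0
    endloop
  endfacet
  facet normal 0.0000 0.0000 1.0000
    outer loop
      vertex 26.0 13.0 21.0
      vertex 13.0 0.0 21.0
      vertex 22.2 3.8 21.0
    endloop
  endfacet
  facet normal 0.9243 0.3818 0.0000
    outer loop
      vertex 26.0 13.0 0.0
      vertex 22.2 22.2 0.0
      vertex 22.2 22.2 21.0
    endloop
  endfacet
  facet normal 0.9243 0.3818 0.0000
    outer loop
      vertex 26.0 13.0 0.0
      vertex 22.2 22.2 21.0
      vertex 26.0 13.0 21.0
    endloop
  endfacet
  facet normal 0.3818 0.9243 0.0000
    outer loop
      vertex 22.2 22.2 0.0
      vertex 13.0 26.0 0.0
      vertex 13.0 26.0 21.0
    endloop
  endfacet
  facet normal 0.3818 0.9243 0.0000
    outer loop
      vertex 22.2 22.2 0.0
      vertex 13.0 26.0 21.0
      vertex 22.2 22.2 21.0
    endloop
  endfacet
  facet normal -0.3818 0.9243 0.0000
    outer loop
      vertex 13.0 26.0 0.0
      vertex 3.8 22.2 0.0
      vertex 3.8 22.2 21.0
    endloop
  endfacet
  facet normal -0.3818 0.9243 0.0000
    outer loop
      vertex 13.0 26.0 0.0
      vertex 3.8 22.2 21.0
      vertex 13.0 26.0 21.0
    endloop
  endfacet
  facet normal -0.9243 0.3818 0.0000
    outer loop
      vertex 3.8 22.2 0.0
      vertex 0.0 13.0 0.0
      vertex 0.0 13.0 21.0
    endloop
  endfacet
  facet normal -0.9243 0.3818 0.0000
    outer loop
      vertex 3.8 22.2 0.0
      vertex 0.0 13.0 21.0
      vertex 3.8 22.2 21.0
    endloop
  endfacet
  facet normal -0.9243 -0.3818 0.0000
    outer loop
      vertex 0.0 13.0 0.0
      vertex 3.8 3.8 0.0
      vertex 3.8 3.8 21.0
    endloop
  endfacet
  facet normal -0.9243 -0.3818 0.0000
    outer loop
      vertex 0.0 13.0 0.0
      vertex 3.8 3.8 21.0
      vertex 0.0 13.0 21.0
    endloop
  endfacet
  facet normal -0.3818 -0.9243 0.0000
    outer loop
      vertex 3.8 3.8 0.0
      vertex 13.0 0.0 0.0
      vertex 13.0 0.0 21.0
    endloop
  endfacet
  facet normal -0.3818 -0.9243 0.0000
    outer loop
      vertex 3.8 3.8 0.0
      vertex 13.0 0.0 21.0
      vertex 3.8 3.8 21.0
    endloop
  endfacet
  facet normal 0.3818 -0.9243 0.0000
    outer loop
      vertex 13.0 0.0 0.0
      vertex 22.2 3.8 0.0
      vertex 22.2 3.8 21.0
    endloop
  endfacet
  facet normal 0.3818 -0.9243 0.0000
    outer loop
      vertex 13.0 0.0 0.0
      vertex 22.2 3.8 21.0
      vertex 13.0 0.0 21.0
    endloop
  endfacet
  facet normal 0.9243 -0.3818 0.0000
    outer loop
      vertex 22.2 3.8 0.0
      vertex 26.0 13.0 0.0
      vertex 26.0 13.0 21.0
    endloop
  endfacet
  facet normal 0.9243 -0.3818 0.0000
    outer loop
      vertex 22.2 3.8 0.0
      vertex 26.0 13.0 21.0
      vertex 22.2 3.8 21.0
    endloop
  endfacet
endsolid part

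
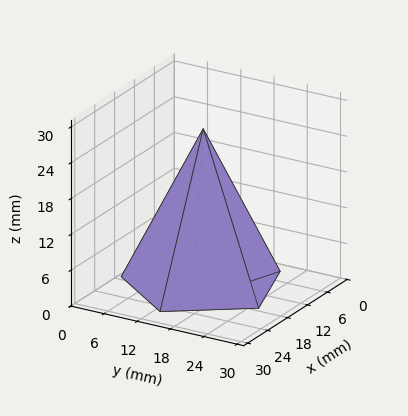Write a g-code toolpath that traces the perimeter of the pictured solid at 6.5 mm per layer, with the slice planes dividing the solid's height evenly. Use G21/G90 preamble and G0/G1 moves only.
Reading the render: the shape is a regular 5-sided pyramid, base circumscribed radius ≈ 13 mm, apex at z ≈ 26 mm (dimensions read to the nearest mm from the axis ticks). For the g-code, the solid's height is divided into equal slices at the stated Δz and each level perimeter traced with G1 moves after a G0 lift.

; perimeter-only toolpath
G21 ; units = mm
G90 ; absolute positioning
G28 ; home
; layer 1
G0 Z6.5
G0 X22.8 Y13.0
G1 X16.0 Y22.3
G1 X5.1 Y18.7
G1 X5.1 Y7.3
G1 X16.0 Y3.7
G1 X22.8 Y13.0
; layer 2
G0 Z13.0
G0 X19.5 Y13.0
G1 X15.0 Y19.2
G1 X7.8 Y16.8
G1 X7.8 Y9.2
G1 X15.0 Y6.8
G1 X19.5 Y13.0
; layer 3
G0 Z19.5
G0 X16.2 Y13.0
G1 X14.0 Y16.1
G1 X10.4 Y14.9
G1 X10.4 Y11.1
G1 X14.0 Y9.9
G1 X16.2 Y13.0
M2 ; end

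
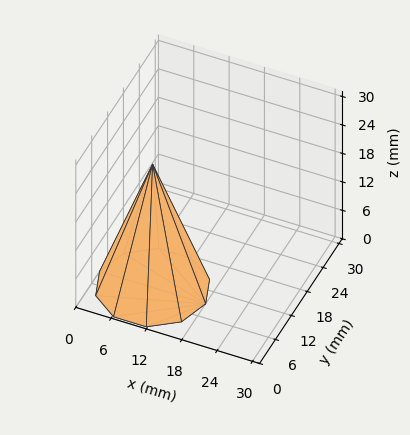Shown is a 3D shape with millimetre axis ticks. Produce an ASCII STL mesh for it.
Reading the render: the shape is a regular 10-sided pyramid, base circumscribed radius ≈ 9 mm, apex at z ≈ 26 mm (dimensions read to the nearest mm from the axis ticks). For the STL, each face is triangulated and given an outward normal.

solid part
  facet normal 0.0000 0.0000 -1.0000
    outer loop
      vertex 11.78 17.56 0.00
      vertex 16.28 14.29 0.00
      vertex 18.00 9.00 0.00
    endloop
  endfacet
  facet normal 0.0000 0.0000 -1.0000
    outer loop
      vertex 6.22 17.56 0.00
      vertex 11.78 17.56 0.00
      vertex 18.00 9.00 0.00
    endloop
  endfacet
  facet normal 0.0000 0.0000 -1.0000
    outer loop
      vertex 1.72 14.29 0.00
      vertex 6.22 17.56 0.00
      vertex 18.00 9.00 0.00
    endloop
  endfacet
  facet normal 0.0000 0.0000 -1.0000
    outer loop
      vertex 0.00 9.00 0.00
      vertex 1.72 14.29 0.00
      vertex 18.00 9.00 0.00
    endloop
  endfacet
  facet normal 0.0000 0.0000 -1.0000
    outer loop
      vertex 1.72 3.71 0.00
      vertex 0.00 9.00 0.00
      vertex 18.00 9.00 0.00
    endloop
  endfacet
  facet normal 0.0000 0.0000 -1.0000
    outer loop
      vertex 6.22 0.44 0.00
      vertex 1.72 3.71 0.00
      vertex 18.00 9.00 0.00
    endloop
  endfacet
  facet normal 0.0000 0.0000 -1.0000
    outer loop
      vertex 11.78 0.44 0.00
      vertex 6.22 0.44 0.00
      vertex 18.00 9.00 0.00
    endloop
  endfacet
  facet normal 0.0000 0.0000 -1.0000
    outer loop
      vertex 16.28 3.71 0.00
      vertex 11.78 0.44 0.00
      vertex 18.00 9.00 0.00
    endloop
  endfacet
  facet normal 0.9033 0.2937 0.3127
    outer loop
      vertex 18.00 9.00 0.00
      vertex 16.28 14.29 0.00
      vertex 9.00 9.00 26.00
    endloop
  endfacet
  facet normal 0.5584 0.7684 0.3127
    outer loop
      vertex 16.28 14.29 0.00
      vertex 11.78 17.56 0.00
      vertex 9.00 9.00 26.00
    endloop
  endfacet
  facet normal 0.0000 0.9498 0.3127
    outer loop
      vertex 11.78 17.56 0.00
      vertex 6.22 17.56 0.00
      vertex 9.00 9.00 26.00
    endloop
  endfacet
  facet normal -0.5584 0.7684 0.3127
    outer loop
      vertex 6.22 17.56 0.00
      vertex 1.72 14.29 0.00
      vertex 9.00 9.00 26.00
    endloop
  endfacet
  facet normal -0.9033 0.2937 0.3127
    outer loop
      vertex 1.72 14.29 0.00
      vertex 0.00 9.00 0.00
      vertex 9.00 9.00 26.00
    endloop
  endfacet
  facet normal -0.9033 -0.2937 0.3127
    outer loop
      vertex 0.00 9.00 0.00
      vertex 1.72 3.71 0.00
      vertex 9.00 9.00 26.00
    endloop
  endfacet
  facet normal -0.5584 -0.7684 0.3127
    outer loop
      vertex 1.72 3.71 0.00
      vertex 6.22 0.44 0.00
      vertex 9.00 9.00 26.00
    endloop
  endfacet
  facet normal 0.0000 -0.9498 0.3127
    outer loop
      vertex 6.22 0.44 0.00
      vertex 11.78 0.44 0.00
      vertex 9.00 9.00 26.00
    endloop
  endfacet
  facet normal 0.5584 -0.7684 0.3127
    outer loop
      vertex 11.78 0.44 0.00
      vertex 16.28 3.71 0.00
      vertex 9.00 9.00 26.00
    endloop
  endfacet
  facet normal 0.9033 -0.2937 0.3127
    outer loop
      vertex 16.28 3.71 0.00
      vertex 18.00 9.00 0.00
      vertex 9.00 9.00 26.00
    endloop
  endfacet
endsolid part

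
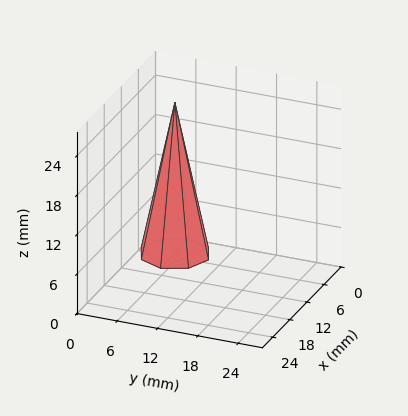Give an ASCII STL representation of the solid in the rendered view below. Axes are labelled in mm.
Reading the render: the shape is a regular 8-sided pyramid, base circumscribed radius ≈ 5 mm, apex at z ≈ 23 mm (dimensions read to the nearest mm from the axis ticks). For the STL, each face is triangulated and given an outward normal.

solid part
  facet normal 0.0000 0.0000 -1.0000
    outer loop
      vertex 5.0 10.0 0.0
      vertex 8.5 8.5 0.0
      vertex 10.0 5.0 0.0
    endloop
  endfacet
  facet normal 0.0000 0.0000 -1.0000
    outer loop
      vertex 1.5 8.5 0.0
      vertex 5.0 10.0 0.0
      vertex 10.0 5.0 0.0
    endloop
  endfacet
  facet normal 0.0000 0.0000 -1.0000
    outer loop
      vertex 0.0 5.0 0.0
      vertex 1.5 8.5 0.0
      vertex 10.0 5.0 0.0
    endloop
  endfacet
  facet normal 0.0000 0.0000 -1.0000
    outer loop
      vertex 1.5 1.5 0.0
      vertex 0.0 5.0 0.0
      vertex 10.0 5.0 0.0
    endloop
  endfacet
  facet normal 0.0000 0.0000 -1.0000
    outer loop
      vertex 5.0 0.0 0.0
      vertex 1.5 1.5 0.0
      vertex 10.0 5.0 0.0
    endloop
  endfacet
  facet normal 0.0000 0.0000 -1.0000
    outer loop
      vertex 8.5 1.5 0.0
      vertex 5.0 0.0 0.0
      vertex 10.0 5.0 0.0
    endloop
  endfacet
  facet normal 0.9013 0.3863 0.1959
    outer loop
      vertex 10.0 5.0 0.0
      vertex 8.5 8.5 0.0
      vertex 5.0 5.0 23.0
    endloop
  endfacet
  facet normal 0.3863 0.9013 0.1959
    outer loop
      vertex 8.5 8.5 0.0
      vertex 5.0 10.0 0.0
      vertex 5.0 5.0 23.0
    endloop
  endfacet
  facet normal -0.3863 0.9013 0.1959
    outer loop
      vertex 5.0 10.0 0.0
      vertex 1.5 8.5 0.0
      vertex 5.0 5.0 23.0
    endloop
  endfacet
  facet normal -0.9013 0.3863 0.1959
    outer loop
      vertex 1.5 8.5 0.0
      vertex 0.0 5.0 0.0
      vertex 5.0 5.0 23.0
    endloop
  endfacet
  facet normal -0.9013 -0.3863 0.1959
    outer loop
      vertex 0.0 5.0 0.0
      vertex 1.5 1.5 0.0
      vertex 5.0 5.0 23.0
    endloop
  endfacet
  facet normal -0.3863 -0.9013 0.1959
    outer loop
      vertex 1.5 1.5 0.0
      vertex 5.0 0.0 0.0
      vertex 5.0 5.0 23.0
    endloop
  endfacet
  facet normal 0.3863 -0.9013 0.1959
    outer loop
      vertex 5.0 0.0 0.0
      vertex 8.5 1.5 0.0
      vertex 5.0 5.0 23.0
    endloop
  endfacet
  facet normal 0.9013 -0.3863 0.1959
    outer loop
      vertex 8.5 1.5 0.0
      vertex 10.0 5.0 0.0
      vertex 5.0 5.0 23.0
    endloop
  endfacet
endsolid part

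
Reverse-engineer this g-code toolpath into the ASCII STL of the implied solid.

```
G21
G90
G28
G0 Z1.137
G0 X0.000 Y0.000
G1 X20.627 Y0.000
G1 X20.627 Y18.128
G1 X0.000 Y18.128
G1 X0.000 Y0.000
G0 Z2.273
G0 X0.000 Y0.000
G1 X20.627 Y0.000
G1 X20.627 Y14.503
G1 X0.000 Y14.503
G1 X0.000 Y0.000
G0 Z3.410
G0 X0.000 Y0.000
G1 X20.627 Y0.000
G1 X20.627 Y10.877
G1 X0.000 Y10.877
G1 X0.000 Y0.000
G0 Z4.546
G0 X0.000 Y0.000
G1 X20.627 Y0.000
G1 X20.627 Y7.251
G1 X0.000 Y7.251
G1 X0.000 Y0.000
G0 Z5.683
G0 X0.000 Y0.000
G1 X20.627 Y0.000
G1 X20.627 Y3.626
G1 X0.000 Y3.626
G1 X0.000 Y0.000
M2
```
solid part
  facet normal 0.0000 0.0000 -1.0000
    outer loop
      vertex 20.627 21.754 0.000
      vertex 20.627 0.000 0.000
      vertex 0.000 0.000 0.000
    endloop
  endfacet
  facet normal 0.0000 0.0000 -1.0000
    outer loop
      vertex 0.000 21.754 0.000
      vertex 20.627 21.754 0.000
      vertex 0.000 0.000 0.000
    endloop
  endfacet
  facet normal 0.0000 -1.0000 0.0000
    outer loop
      vertex 0.000 0.000 0.000
      vertex 20.627 0.000 0.000
      vertex 20.627 0.000 6.819
    endloop
  endfacet
  facet normal 0.0000 -1.0000 0.0000
    outer loop
      vertex 0.000 0.000 0.000
      vertex 20.627 0.000 6.819
      vertex 0.000 0.000 6.819
    endloop
  endfacet
  facet normal 0.0000 0.2991 0.9542
    outer loop
      vertex 0.000 0.000 6.819
      vertex 20.627 0.000 6.819
      vertex 20.627 21.754 0.000
    endloop
  endfacet
  facet normal 0.0000 0.2991 0.9542
    outer loop
      vertex 0.000 0.000 6.819
      vertex 20.627 21.754 0.000
      vertex 0.000 21.754 0.000
    endloop
  endfacet
  facet normal -1.0000 0.0000 0.0000
    outer loop
      vertex 0.000 0.000 6.819
      vertex 0.000 21.754 0.000
      vertex 0.000 0.000 0.000
    endloop
  endfacet
  facet normal 1.0000 0.0000 0.0000
    outer loop
      vertex 20.627 0.000 0.000
      vertex 20.627 21.754 0.000
      vertex 20.627 0.000 6.819
    endloop
  endfacet
endsolid part

The G0 Z moves step by Δz≈1.137 mm. The G1 loops shrink linearly with z, so the solid tapers from its base footprint up to z≈6.82. Closing with a flat bottom cap and the tapered top and triangulating gives 8 facets — a wedge (ramp): 20.6 × 21.8 mm base, rising to 6.82 mm along the y=0 edge and sloping linearly to z=0 at y=21.8.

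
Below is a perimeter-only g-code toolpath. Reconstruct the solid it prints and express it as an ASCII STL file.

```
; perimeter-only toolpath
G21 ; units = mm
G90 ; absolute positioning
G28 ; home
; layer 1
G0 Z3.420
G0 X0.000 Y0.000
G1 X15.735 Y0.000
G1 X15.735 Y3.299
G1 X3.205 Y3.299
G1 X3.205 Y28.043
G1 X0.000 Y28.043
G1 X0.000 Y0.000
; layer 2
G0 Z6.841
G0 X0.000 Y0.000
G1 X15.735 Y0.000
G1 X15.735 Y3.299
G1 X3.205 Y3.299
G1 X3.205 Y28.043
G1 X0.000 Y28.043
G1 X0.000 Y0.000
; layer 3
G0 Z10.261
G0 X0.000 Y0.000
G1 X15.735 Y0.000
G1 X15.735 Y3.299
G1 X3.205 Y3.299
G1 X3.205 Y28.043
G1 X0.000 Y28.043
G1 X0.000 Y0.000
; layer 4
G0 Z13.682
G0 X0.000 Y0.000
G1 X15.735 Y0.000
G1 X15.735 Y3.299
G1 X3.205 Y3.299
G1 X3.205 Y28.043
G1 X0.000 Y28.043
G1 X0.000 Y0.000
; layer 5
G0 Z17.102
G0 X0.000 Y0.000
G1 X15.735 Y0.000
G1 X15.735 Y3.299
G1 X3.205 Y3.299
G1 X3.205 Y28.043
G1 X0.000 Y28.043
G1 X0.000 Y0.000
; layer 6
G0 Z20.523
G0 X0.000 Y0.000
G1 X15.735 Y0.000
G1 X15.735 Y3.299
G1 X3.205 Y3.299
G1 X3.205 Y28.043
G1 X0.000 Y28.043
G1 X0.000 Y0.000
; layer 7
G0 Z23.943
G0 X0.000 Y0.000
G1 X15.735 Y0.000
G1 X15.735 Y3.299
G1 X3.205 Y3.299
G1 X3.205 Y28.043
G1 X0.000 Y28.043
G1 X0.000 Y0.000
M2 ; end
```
solid part
  facet normal 0.0000 0.0000 -1.0000
    outer loop
      vertex 15.735 3.299 0.000
      vertex 15.735 0.000 0.000
      vertex 0.000 0.000 0.000
    endloop
  endfacet
  facet normal 0.0000 0.0000 -1.0000
    outer loop
      vertex 3.205 3.299 0.000
      vertex 15.735 3.299 0.000
      vertex 0.000 0.000 0.000
    endloop
  endfacet
  facet normal 0.0000 0.0000 -1.0000
    outer loop
      vertex 3.205 28.043 0.000
      vertex 3.205 3.299 0.000
      vertex 0.000 0.000 0.000
    endloop
  endfacet
  facet normal 0.0000 0.0000 -1.0000
    outer loop
      vertex 0.000 28.043 0.000
      vertex 3.205 28.043 0.000
      vertex 0.000 0.000 0.000
    endloop
  endfacet
  facet normal 0.0000 0.0000 1.0000
    outer loop
      vertex 0.000 0.000 23.943
      vertex 15.735 0.000 23.943
      vertex 15.735 3.299 23.943
    endloop
  endfacet
  facet normal 0.0000 0.0000 1.0000
    outer loop
      vertex 0.000 0.000 23.943
      vertex 15.735 3.299 23.943
      vertex 3.205 3.299 23.943
    endloop
  endfacet
  facet normal 0.0000 0.0000 1.0000
    outer loop
      vertex 0.000 0.000 23.943
      vertex 3.205 3.299 23.943
      vertex 3.205 28.043 23.943
    endloop
  endfacet
  facet normal 0.0000 0.0000 1.0000
    outer loop
      vertex 0.000 0.000 23.943
      vertex 3.205 28.043 23.943
      vertex 0.000 28.043 23.943
    endloop
  endfacet
  facet normal 0.0000 -1.0000 0.0000
    outer loop
      vertex 0.000 0.000 0.000
      vertex 15.735 0.000 0.000
      vertex 15.735 0.000 23.943
    endloop
  endfacet
  facet normal 0.0000 -1.0000 0.0000
    outer loop
      vertex 0.000 0.000 0.000
      vertex 15.735 0.000 23.943
      vertex 0.000 0.000 23.943
    endloop
  endfacet
  facet normal 1.0000 0.0000 0.0000
    outer loop
      vertex 15.735 0.000 0.000
      vertex 15.735 3.299 0.000
      vertex 15.735 3.299 23.943
    endloop
  endfacet
  facet normal 1.0000 0.0000 0.0000
    outer loop
      vertex 15.735 0.000 0.000
      vertex 15.735 3.299 23.943
      vertex 15.735 0.000 23.943
    endloop
  endfacet
  facet normal 0.0000 1.0000 0.0000
    outer loop
      vertex 15.735 3.299 0.000
      vertex 3.205 3.299 0.000
      vertex 3.205 3.299 23.943
    endloop
  endfacet
  facet normal 0.0000 1.0000 0.0000
    outer loop
      vertex 15.735 3.299 0.000
      vertex 3.205 3.299 23.943
      vertex 15.735 3.299 23.943
    endloop
  endfacet
  facet normal 1.0000 0.0000 0.0000
    outer loop
      vertex 3.205 3.299 0.000
      vertex 3.205 28.043 0.000
      vertex 3.205 28.043 23.943
    endloop
  endfacet
  facet normal 1.0000 0.0000 0.0000
    outer loop
      vertex 3.205 3.299 0.000
      vertex 3.205 28.043 23.943
      vertex 3.205 3.299 23.943
    endloop
  endfacet
  facet normal 0.0000 1.0000 0.0000
    outer loop
      vertex 3.205 28.043 0.000
      vertex 0.000 28.043 0.000
      vertex 0.000 28.043 23.943
    endloop
  endfacet
  facet normal 0.0000 1.0000 0.0000
    outer loop
      vertex 3.205 28.043 0.000
      vertex 0.000 28.043 23.943
      vertex 3.205 28.043 23.943
    endloop
  endfacet
  facet normal -1.0000 0.0000 0.0000
    outer loop
      vertex 0.000 28.043 0.000
      vertex 0.000 0.000 0.000
      vertex 0.000 0.000 23.943
    endloop
  endfacet
  facet normal -1.0000 0.0000 0.0000
    outer loop
      vertex 0.000 28.043 0.000
      vertex 0.000 0.000 23.943
      vertex 0.000 28.043 23.943
    endloop
  endfacet
endsolid part

The G0 Z moves step by Δz≈3.420 mm. Every layer's G1 loop is the same polygon, so the solid is a straight extrusion of it from z=0 to z≈23.9. Closing with flat bottom and top caps and triangulating gives 20 facets — an L-shaped prism: outer 15.7 × 28 mm, arm thicknesses ≈ 3.3 mm (horizontal) and 3.21 mm (vertical), extruded 23.9 mm in z.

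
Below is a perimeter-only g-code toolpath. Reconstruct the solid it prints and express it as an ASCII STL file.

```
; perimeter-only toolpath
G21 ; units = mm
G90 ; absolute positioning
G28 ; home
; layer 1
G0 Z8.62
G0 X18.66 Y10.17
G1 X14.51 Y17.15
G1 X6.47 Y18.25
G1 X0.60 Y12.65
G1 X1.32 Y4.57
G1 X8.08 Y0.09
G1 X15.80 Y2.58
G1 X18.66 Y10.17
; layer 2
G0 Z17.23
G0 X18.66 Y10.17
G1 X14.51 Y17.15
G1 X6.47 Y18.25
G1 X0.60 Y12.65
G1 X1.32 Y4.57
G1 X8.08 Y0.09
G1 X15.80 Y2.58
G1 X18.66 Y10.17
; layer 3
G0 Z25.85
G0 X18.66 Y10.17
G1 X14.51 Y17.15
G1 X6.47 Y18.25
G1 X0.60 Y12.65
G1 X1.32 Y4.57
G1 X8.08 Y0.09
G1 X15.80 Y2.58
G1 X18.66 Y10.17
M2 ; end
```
solid part
  facet normal 0.0000 0.0000 -1.0000
    outer loop
      vertex 6.47 18.25 0.00
      vertex 14.51 17.15 0.00
      vertex 18.66 10.17 0.00
    endloop
  endfacet
  facet normal 0.0000 0.0000 -1.0000
    outer loop
      vertex 0.60 12.65 0.00
      vertex 6.47 18.25 0.00
      vertex 18.66 10.17 0.00
    endloop
  endfacet
  facet normal 0.0000 0.0000 -1.0000
    outer loop
      vertex 1.32 4.57 0.00
      vertex 0.60 12.65 0.00
      vertex 18.66 10.17 0.00
    endloop
  endfacet
  facet normal 0.0000 0.0000 -1.0000
    outer loop
      vertex 8.08 0.09 0.00
      vertex 1.32 4.57 0.00
      vertex 18.66 10.17 0.00
    endloop
  endfacet
  facet normal 0.0000 0.0000 -1.0000
    outer loop
      vertex 15.80 2.58 0.00
      vertex 8.08 0.09 0.00
      vertex 18.66 10.17 0.00
    endloop
  endfacet
  facet normal 0.0000 0.0000 1.0000
    outer loop
      vertex 18.66 10.17 25.85
      vertex 14.51 17.15 25.85
      vertex 6.47 18.25 25.85
    endloop
  endfacet
  facet normal 0.0000 0.0000 1.0000
    outer loop
      vertex 18.66 10.17 25.85
      vertex 6.47 18.25 25.85
      vertex 0.60 12.65 25.85
    endloop
  endfacet
  facet normal 0.0000 0.0000 1.0000
    outer loop
      vertex 18.66 10.17 25.85
      vertex 0.60 12.65 25.85
      vertex 1.32 4.57 25.85
    endloop
  endfacet
  facet normal 0.0000 0.0000 1.0000
    outer loop
      vertex 18.66 10.17 25.85
      vertex 1.32 4.57 25.85
      vertex 8.08 0.09 25.85
    endloop
  endfacet
  facet normal 0.0000 0.0000 1.0000
    outer loop
      vertex 18.66 10.17 25.85
      vertex 8.08 0.09 25.85
      vertex 15.80 2.58 25.85
    endloop
  endfacet
  facet normal 0.8596 0.5111 0.0000
    outer loop
      vertex 18.66 10.17 0.00
      vertex 14.51 17.15 0.00
      vertex 14.51 17.15 25.85
    endloop
  endfacet
  facet normal 0.8596 0.5111 0.0000
    outer loop
      vertex 18.66 10.17 0.00
      vertex 14.51 17.15 25.85
      vertex 18.66 10.17 25.85
    endloop
  endfacet
  facet normal 0.1356 0.9908 0.0000
    outer loop
      vertex 14.51 17.15 0.00
      vertex 6.47 18.25 0.00
      vertex 6.47 18.25 25.85
    endloop
  endfacet
  facet normal 0.1356 0.9908 0.0000
    outer loop
      vertex 14.51 17.15 0.00
      vertex 6.47 18.25 25.85
      vertex 14.51 17.15 25.85
    endloop
  endfacet
  facet normal -0.6903 0.7236 0.0000
    outer loop
      vertex 6.47 18.25 0.00
      vertex 0.60 12.65 0.00
      vertex 0.60 12.65 25.85
    endloop
  endfacet
  facet normal -0.6903 0.7236 0.0000
    outer loop
      vertex 6.47 18.25 0.00
      vertex 0.60 12.65 25.85
      vertex 6.47 18.25 25.85
    endloop
  endfacet
  facet normal -0.9961 -0.0888 0.0000
    outer loop
      vertex 0.60 12.65 0.00
      vertex 1.32 4.57 0.00
      vertex 1.32 4.57 25.85
    endloop
  endfacet
  facet normal -0.9961 -0.0888 0.0000
    outer loop
      vertex 0.60 12.65 0.00
      vertex 1.32 4.57 25.85
      vertex 0.60 12.65 25.85
    endloop
  endfacet
  facet normal -0.5524 -0.8336 0.0000
    outer loop
      vertex 1.32 4.57 0.00
      vertex 8.08 0.09 0.00
      vertex 8.08 0.09 25.85
    endloop
  endfacet
  facet normal -0.5524 -0.8336 0.0000
    outer loop
      vertex 1.32 4.57 0.00
      vertex 8.08 0.09 25.85
      vertex 1.32 4.57 25.85
    endloop
  endfacet
  facet normal 0.3070 -0.9517 0.0000
    outer loop
      vertex 8.08 0.09 0.00
      vertex 15.80 2.58 0.00
      vertex 15.80 2.58 25.85
    endloop
  endfacet
  facet normal 0.3070 -0.9517 0.0000
    outer loop
      vertex 8.08 0.09 0.00
      vertex 15.80 2.58 25.85
      vertex 8.08 0.09 25.85
    endloop
  endfacet
  facet normal 0.9358 -0.3526 0.0000
    outer loop
      vertex 15.80 2.58 0.00
      vertex 18.66 10.17 0.00
      vertex 18.66 10.17 25.85
    endloop
  endfacet
  facet normal 0.9358 -0.3526 0.0000
    outer loop
      vertex 15.80 2.58 0.00
      vertex 18.66 10.17 25.85
      vertex 15.80 2.58 25.85
    endloop
  endfacet
endsolid part

The G0 Z moves step by Δz≈8.62 mm. Every layer's G1 loop is the same polygon, so the solid is a straight extrusion of it from z=0 to z≈25.9. Closing with flat bottom and top caps and triangulating gives 24 facets — a regular 7-sided prism (a cylinder approximated with 7 flat sides), circumscribed radius ≈ 9.35 mm, height ≈ 25.9 mm.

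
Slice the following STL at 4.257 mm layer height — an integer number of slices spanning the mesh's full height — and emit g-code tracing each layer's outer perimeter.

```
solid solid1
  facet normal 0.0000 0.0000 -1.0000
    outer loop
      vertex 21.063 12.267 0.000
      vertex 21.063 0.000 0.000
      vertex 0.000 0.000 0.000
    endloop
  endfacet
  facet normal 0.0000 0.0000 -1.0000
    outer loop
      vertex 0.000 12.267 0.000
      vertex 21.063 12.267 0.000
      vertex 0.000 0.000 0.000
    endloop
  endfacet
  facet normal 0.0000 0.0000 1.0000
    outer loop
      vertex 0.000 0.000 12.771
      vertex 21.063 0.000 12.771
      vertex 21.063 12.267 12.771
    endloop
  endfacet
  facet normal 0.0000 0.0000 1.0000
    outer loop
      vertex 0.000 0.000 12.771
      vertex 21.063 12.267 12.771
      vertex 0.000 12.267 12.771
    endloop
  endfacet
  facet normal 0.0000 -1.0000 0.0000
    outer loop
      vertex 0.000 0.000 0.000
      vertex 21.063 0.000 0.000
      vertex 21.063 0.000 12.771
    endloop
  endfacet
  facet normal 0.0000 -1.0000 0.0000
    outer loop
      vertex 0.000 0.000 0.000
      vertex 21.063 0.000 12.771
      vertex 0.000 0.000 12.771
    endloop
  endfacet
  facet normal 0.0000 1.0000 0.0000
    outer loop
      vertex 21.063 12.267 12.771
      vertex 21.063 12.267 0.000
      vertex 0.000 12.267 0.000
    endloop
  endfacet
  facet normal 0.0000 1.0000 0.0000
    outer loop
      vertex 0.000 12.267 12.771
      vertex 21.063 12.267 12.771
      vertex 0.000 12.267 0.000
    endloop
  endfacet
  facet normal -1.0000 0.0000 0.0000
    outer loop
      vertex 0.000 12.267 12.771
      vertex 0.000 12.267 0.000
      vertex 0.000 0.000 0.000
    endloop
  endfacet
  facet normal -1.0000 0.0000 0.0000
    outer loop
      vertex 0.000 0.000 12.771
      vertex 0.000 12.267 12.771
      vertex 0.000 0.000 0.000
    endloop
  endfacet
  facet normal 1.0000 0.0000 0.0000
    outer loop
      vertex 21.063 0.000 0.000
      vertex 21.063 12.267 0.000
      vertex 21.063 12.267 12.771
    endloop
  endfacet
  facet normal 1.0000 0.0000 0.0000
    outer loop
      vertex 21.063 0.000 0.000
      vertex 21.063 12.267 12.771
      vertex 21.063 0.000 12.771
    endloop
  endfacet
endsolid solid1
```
; perimeter-only toolpath
G21 ; units = mm
G90 ; absolute positioning
G28 ; home
; layer 1
G0 Z4.257
G0 X0.000 Y0.000
G1 X21.063 Y0.000
G1 X21.063 Y12.267
G1 X0.000 Y12.267
G1 X0.000 Y0.000
; layer 2
G0 Z8.514
G0 X0.000 Y0.000
G1 X21.063 Y0.000
G1 X21.063 Y12.267
G1 X0.000 Y12.267
G1 X0.000 Y0.000
; layer 3
G0 Z12.771
G0 X0.000 Y0.000
G1 X21.063 Y0.000
G1 X21.063 Y12.267
G1 X0.000 Y12.267
G1 X0.000 Y0.000
M2 ; end

The solid is a rectangular box, roughly 21.1 × 12.3 mm footprint and 12.8 mm tall. Slicing at Δz = 4.257 mm — 3 equal slices spanning the solid's height, so layer i sits at z = i·h/3 — gives 3 non-empty perimeters. Each is a 4-segment closed polygon; G0 lifts to the layer z and rapids to the start vertex, then G1 traces the edges.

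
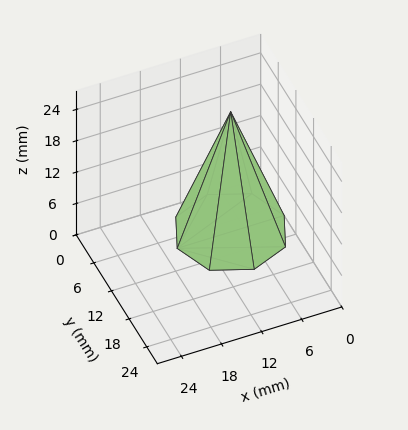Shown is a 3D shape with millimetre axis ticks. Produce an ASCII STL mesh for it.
Reading the render: the shape is a regular 8-sided pyramid, base circumscribed radius ≈ 8 mm, apex at z ≈ 23 mm (dimensions read to the nearest mm from the axis ticks). For the STL, each face is triangulated and given an outward normal.

solid part
  facet normal 0.0000 0.0000 -1.0000
    outer loop
      vertex 8.0 16.0 0.0
      vertex 13.7 13.7 0.0
      vertex 16.0 8.0 0.0
    endloop
  endfacet
  facet normal 0.0000 0.0000 -1.0000
    outer loop
      vertex 2.3 13.7 0.0
      vertex 8.0 16.0 0.0
      vertex 16.0 8.0 0.0
    endloop
  endfacet
  facet normal 0.0000 0.0000 -1.0000
    outer loop
      vertex 0.0 8.0 0.0
      vertex 2.3 13.7 0.0
      vertex 16.0 8.0 0.0
    endloop
  endfacet
  facet normal 0.0000 0.0000 -1.0000
    outer loop
      vertex 2.3 2.3 0.0
      vertex 0.0 8.0 0.0
      vertex 16.0 8.0 0.0
    endloop
  endfacet
  facet normal 0.0000 0.0000 -1.0000
    outer loop
      vertex 8.0 0.0 0.0
      vertex 2.3 2.3 0.0
      vertex 16.0 8.0 0.0
    endloop
  endfacet
  facet normal 0.0000 0.0000 -1.0000
    outer loop
      vertex 13.7 2.3 0.0
      vertex 8.0 0.0 0.0
      vertex 16.0 8.0 0.0
    endloop
  endfacet
  facet normal 0.8826 0.3561 0.3070
    outer loop
      vertex 16.0 8.0 0.0
      vertex 13.7 13.7 0.0
      vertex 8.0 8.0 23.0
    endloop
  endfacet
  facet normal 0.3561 0.8826 0.3070
    outer loop
      vertex 13.7 13.7 0.0
      vertex 8.0 16.0 0.0
      vertex 8.0 8.0 23.0
    endloop
  endfacet
  facet normal -0.3561 0.8826 0.3070
    outer loop
      vertex 8.0 16.0 0.0
      vertex 2.3 13.7 0.0
      vertex 8.0 8.0 23.0
    endloop
  endfacet
  facet normal -0.8826 0.3561 0.3070
    outer loop
      vertex 2.3 13.7 0.0
      vertex 0.0 8.0 0.0
      vertex 8.0 8.0 23.0
    endloop
  endfacet
  facet normal -0.8826 -0.3561 0.3070
    outer loop
      vertex 0.0 8.0 0.0
      vertex 2.3 2.3 0.0
      vertex 8.0 8.0 23.0
    endloop
  endfacet
  facet normal -0.3561 -0.8826 0.3070
    outer loop
      vertex 2.3 2.3 0.0
      vertex 8.0 0.0 0.0
      vertex 8.0 8.0 23.0
    endloop
  endfacet
  facet normal 0.3561 -0.8826 0.3070
    outer loop
      vertex 8.0 0.0 0.0
      vertex 13.7 2.3 0.0
      vertex 8.0 8.0 23.0
    endloop
  endfacet
  facet normal 0.8826 -0.3561 0.3070
    outer loop
      vertex 13.7 2.3 0.0
      vertex 16.0 8.0 0.0
      vertex 8.0 8.0 23.0
    endloop
  endfacet
endsolid part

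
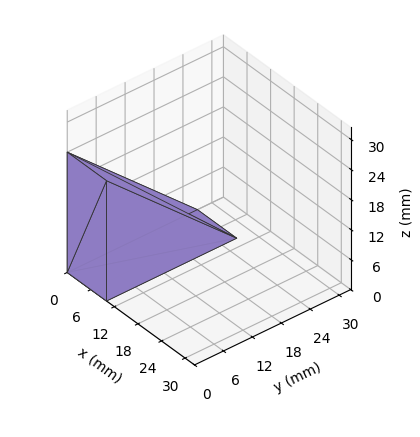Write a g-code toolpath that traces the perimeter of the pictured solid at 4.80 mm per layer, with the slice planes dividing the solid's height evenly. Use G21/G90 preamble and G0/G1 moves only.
Reading the render: the shape is a wedge (ramp): 10 × 27 mm base, rising to 24 mm along the y=0 edge and sloping linearly to z=0 at y=27 (dimensions read to the nearest mm from the axis ticks). For the g-code, the solid's height is divided into equal slices at the stated Δz and each level perimeter traced with G1 moves after a G0 lift.

; perimeter-only toolpath
G21 ; units = mm
G90 ; absolute positioning
G28 ; home
; layer 1
G0 Z4.80
G0 X0.00 Y0.00
G1 X10.00 Y0.00
G1 X10.00 Y21.60
G1 X0.00 Y21.60
G1 X0.00 Y0.00
; layer 2
G0 Z9.60
G0 X0.00 Y0.00
G1 X10.00 Y0.00
G1 X10.00 Y16.20
G1 X0.00 Y16.20
G1 X0.00 Y0.00
; layer 3
G0 Z14.40
G0 X0.00 Y0.00
G1 X10.00 Y0.00
G1 X10.00 Y10.80
G1 X0.00 Y10.80
G1 X0.00 Y0.00
; layer 4
G0 Z19.20
G0 X0.00 Y0.00
G1 X10.00 Y0.00
G1 X10.00 Y5.40
G1 X0.00 Y5.40
G1 X0.00 Y0.00
M2 ; end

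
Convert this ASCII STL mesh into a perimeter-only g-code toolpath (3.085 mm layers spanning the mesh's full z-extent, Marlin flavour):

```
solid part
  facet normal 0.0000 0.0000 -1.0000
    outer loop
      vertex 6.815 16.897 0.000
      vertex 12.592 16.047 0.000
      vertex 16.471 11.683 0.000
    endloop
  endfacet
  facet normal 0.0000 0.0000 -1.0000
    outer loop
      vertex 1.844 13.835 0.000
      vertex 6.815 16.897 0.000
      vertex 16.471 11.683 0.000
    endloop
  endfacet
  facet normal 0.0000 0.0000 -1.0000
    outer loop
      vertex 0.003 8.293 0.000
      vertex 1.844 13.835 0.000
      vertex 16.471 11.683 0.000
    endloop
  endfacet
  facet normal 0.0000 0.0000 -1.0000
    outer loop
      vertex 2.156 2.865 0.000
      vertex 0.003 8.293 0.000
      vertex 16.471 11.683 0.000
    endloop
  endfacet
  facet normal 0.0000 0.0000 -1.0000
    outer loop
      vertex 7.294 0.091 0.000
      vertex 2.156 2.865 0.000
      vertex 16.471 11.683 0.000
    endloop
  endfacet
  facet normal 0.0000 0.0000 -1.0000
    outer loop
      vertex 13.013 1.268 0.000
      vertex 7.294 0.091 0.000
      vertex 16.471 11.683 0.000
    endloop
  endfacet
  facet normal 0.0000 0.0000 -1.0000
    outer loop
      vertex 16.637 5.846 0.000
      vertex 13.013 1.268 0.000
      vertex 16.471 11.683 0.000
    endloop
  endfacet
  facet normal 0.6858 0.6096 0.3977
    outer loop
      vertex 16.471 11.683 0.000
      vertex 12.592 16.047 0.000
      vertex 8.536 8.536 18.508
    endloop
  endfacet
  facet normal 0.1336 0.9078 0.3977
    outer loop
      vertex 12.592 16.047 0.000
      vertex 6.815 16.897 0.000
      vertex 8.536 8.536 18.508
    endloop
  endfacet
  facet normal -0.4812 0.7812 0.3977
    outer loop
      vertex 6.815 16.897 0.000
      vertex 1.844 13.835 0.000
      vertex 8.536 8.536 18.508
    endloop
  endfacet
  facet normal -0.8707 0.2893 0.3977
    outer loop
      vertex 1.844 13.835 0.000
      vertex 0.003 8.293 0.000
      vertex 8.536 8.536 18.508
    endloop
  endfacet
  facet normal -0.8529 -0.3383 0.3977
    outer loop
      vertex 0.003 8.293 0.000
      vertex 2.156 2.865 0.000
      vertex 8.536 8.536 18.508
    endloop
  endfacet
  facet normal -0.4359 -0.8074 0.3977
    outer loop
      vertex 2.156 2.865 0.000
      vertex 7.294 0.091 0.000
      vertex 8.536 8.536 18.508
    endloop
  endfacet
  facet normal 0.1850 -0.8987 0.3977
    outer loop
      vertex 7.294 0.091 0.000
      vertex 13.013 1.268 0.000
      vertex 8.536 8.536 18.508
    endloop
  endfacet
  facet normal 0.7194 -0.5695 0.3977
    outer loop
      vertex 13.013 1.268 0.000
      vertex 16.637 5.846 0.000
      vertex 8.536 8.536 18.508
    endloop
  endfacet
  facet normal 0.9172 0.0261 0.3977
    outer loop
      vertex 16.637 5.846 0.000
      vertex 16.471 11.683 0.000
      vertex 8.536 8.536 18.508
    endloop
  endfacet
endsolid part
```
; perimeter-only toolpath
G21 ; units = mm
G90 ; absolute positioning
G28 ; home
; layer 1
G0 Z3.085
G0 X15.148 Y11.159
G1 X11.916 Y14.795
G1 X7.102 Y15.503
G1 X2.959 Y12.952
G1 X1.425 Y8.333
G1 X3.219 Y3.810
G1 X7.501 Y1.499
G1 X12.267 Y2.479
G1 X15.287 Y6.294
G1 X15.148 Y11.159
; layer 2
G0 Z6.169
G0 X13.826 Y10.634
G1 X11.240 Y13.543
G1 X7.389 Y14.110
G1 X4.075 Y12.069
G1 X2.847 Y8.374
G1 X4.283 Y4.755
G1 X7.708 Y2.906
G1 X11.521 Y3.691
G1 X13.937 Y6.743
G1 X13.826 Y10.634
; layer 3
G0 Z9.254
G0 X12.503 Y10.110
G1 X10.564 Y12.291
G1 X7.675 Y12.716
G1 X5.190 Y11.186
G1 X4.269 Y8.415
G1 X5.346 Y5.700
G1 X7.915 Y4.313
G1 X10.774 Y4.902
G1 X12.587 Y7.191
G1 X12.503 Y10.110
; layer 4
G0 Z12.339
G0 X11.181 Y9.585
G1 X9.888 Y11.040
G1 X7.962 Y11.323
G1 X6.305 Y10.302
G1 X5.692 Y8.455
G1 X6.409 Y6.646
G1 X8.122 Y5.721
G1 X10.028 Y6.113
G1 X11.236 Y7.639
G1 X11.181 Y9.585
; layer 5
G0 Z15.423
G0 X9.858 Y9.060
G1 X9.212 Y9.788
G1 X8.249 Y9.929
G1 X7.421 Y9.419
G1 X7.114 Y8.495
G1 X7.473 Y7.591
G1 X8.329 Y7.128
G1 X9.282 Y7.325
G1 X9.886 Y8.088
G1 X9.858 Y9.060
M2 ; end

The solid is a regular 9-sided pyramid, base circumscribed radius ≈ 8.54 mm, apex at z ≈ 18.5 mm. Slicing at Δz = 3.085 mm — 6 equal slices spanning the solid's height, so layer i sits at z = i·h/6 — gives 5 non-empty perimeters. Each is a 9-segment closed polygon; G0 lifts to the layer z and rapids to the start vertex, then G1 traces the edges. The cross-section shrinks linearly with z (the slice at the apex is degenerate and omitted).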